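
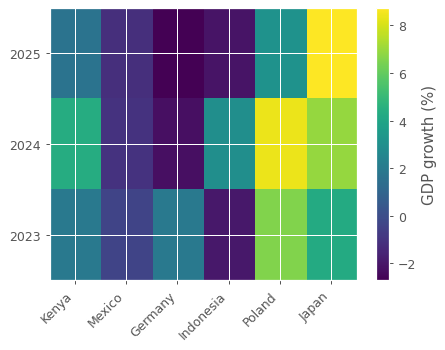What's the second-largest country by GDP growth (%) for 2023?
Top 3 for 2023: Poland ≈ 7, Japan ≈ 4, Germany ≈ 2.

Japan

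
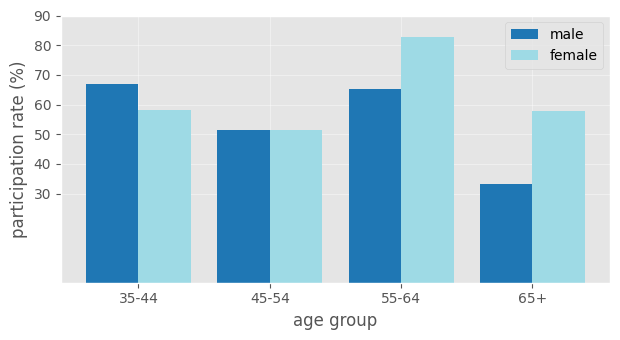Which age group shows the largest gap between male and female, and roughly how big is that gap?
65+, ≈ 30 %

65+: male ≈ 30, female ≈ 60 → gap ≈ 30. Next-largest (55-64) is only ≈ 10.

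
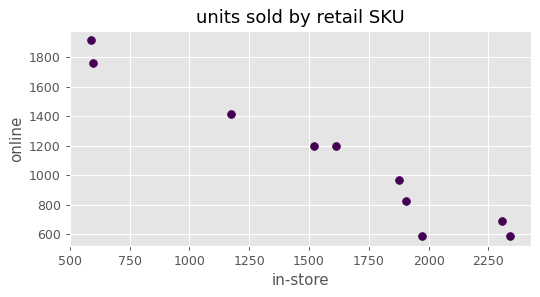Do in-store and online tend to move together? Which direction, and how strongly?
Points are negatively correlated; strong (|r| ≈ 1.0).

negative, strong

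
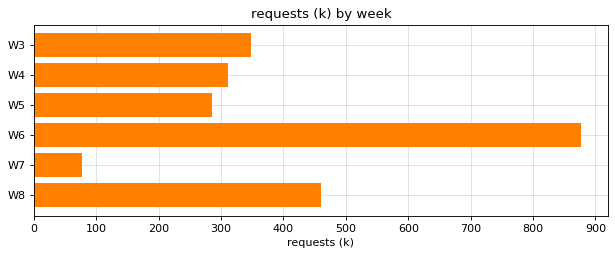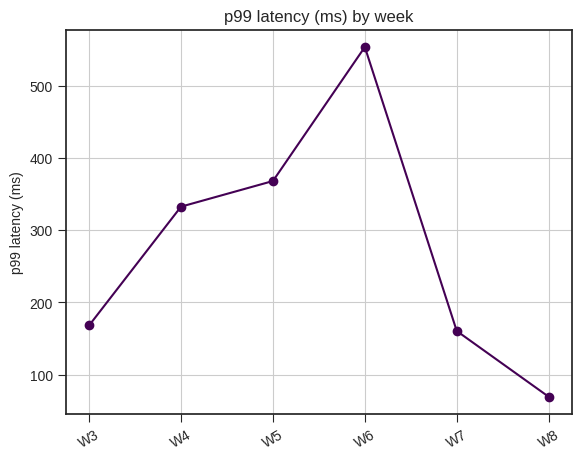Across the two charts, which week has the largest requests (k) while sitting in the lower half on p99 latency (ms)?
W8

Chart 2 median p99 latency (ms) ≈ 300; below-median weeks: W3, W7, W8. Among those, W8 has the highest requests (k) (≈ 500).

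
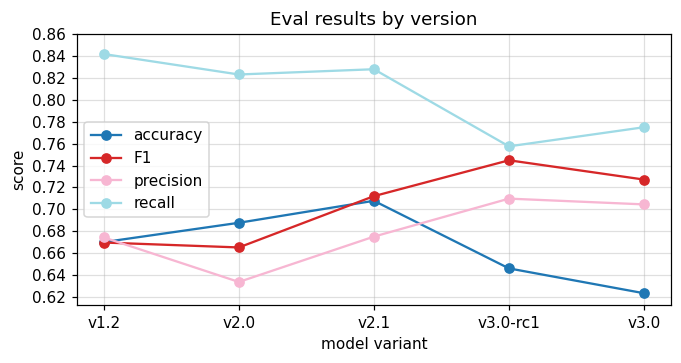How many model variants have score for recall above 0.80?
Above 0.80: v1.2, v2.0, v2.1.

3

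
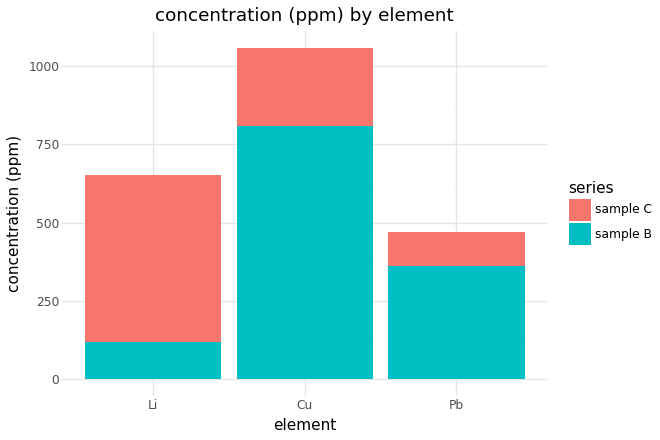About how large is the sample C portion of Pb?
≈ 100

sample C top ≈ 500, bottom ≈ 400; segment ≈ 100.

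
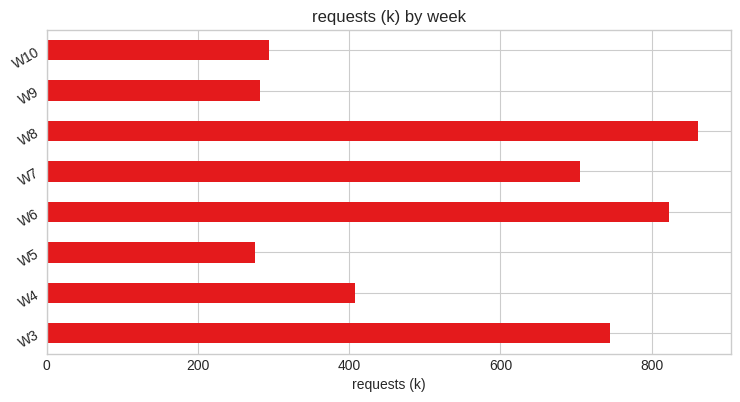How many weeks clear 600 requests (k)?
Above 600: W3, W6, W7, W8.

4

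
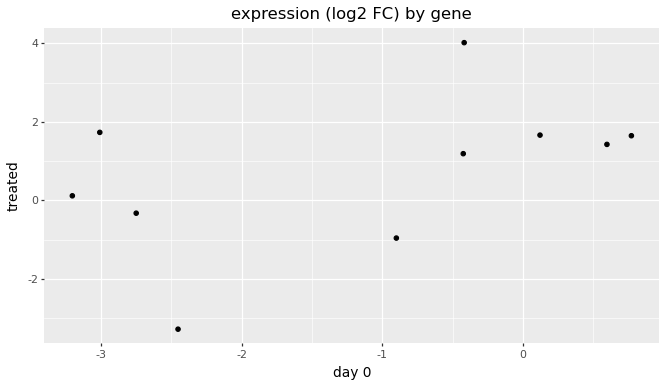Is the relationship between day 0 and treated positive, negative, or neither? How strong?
Points are positively correlated; moderate (|r| ≈ 0.5).

positive, moderate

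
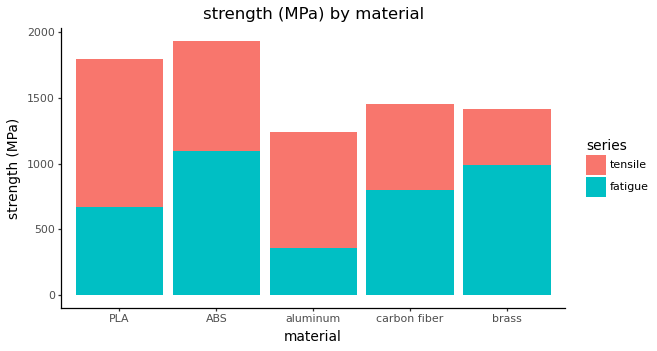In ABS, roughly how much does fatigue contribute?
≈ 1000

fatigue top ≈ 1000, bottom ≈ 0; segment ≈ 1000.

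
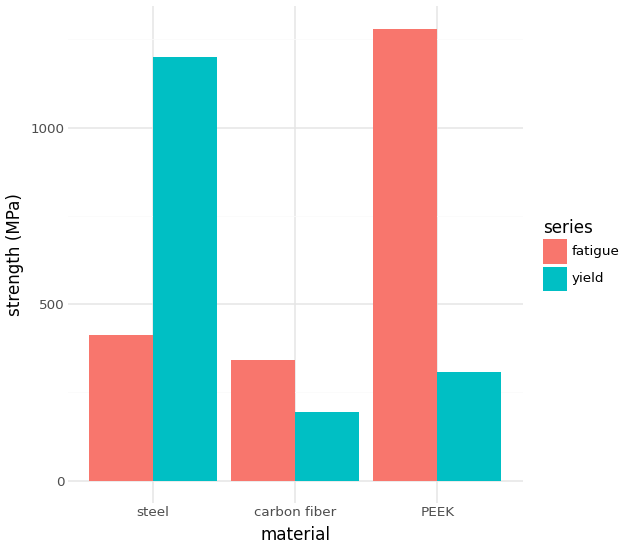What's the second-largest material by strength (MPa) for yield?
Top 3 for yield: steel ≈ 1200, PEEK ≈ 400, carbon fiber ≈ 200.

PEEK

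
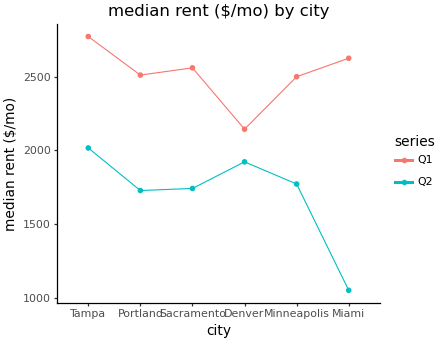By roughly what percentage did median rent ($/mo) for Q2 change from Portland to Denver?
≈ +11.1%

Portland ≈ 1800, Denver ≈ 2000; (2000 − 1800) / 1800 ≈ +11.1%.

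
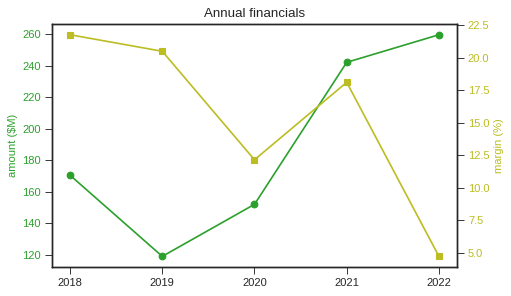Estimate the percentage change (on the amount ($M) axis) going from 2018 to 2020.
2018 ≈ 180, 2020 ≈ 160; (160 − 180) / 180 ≈ -11.1%.

≈ -11.1%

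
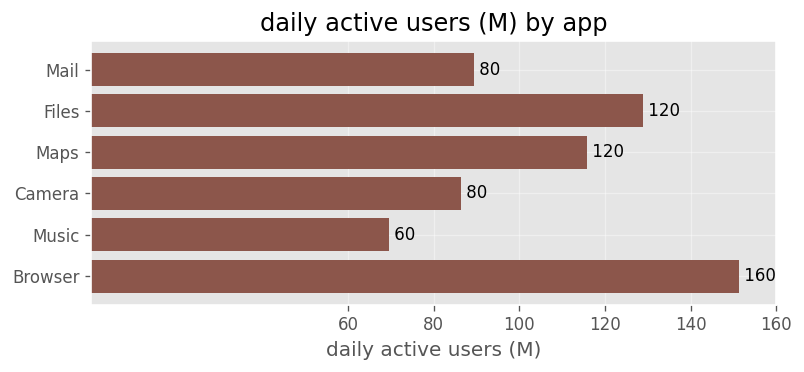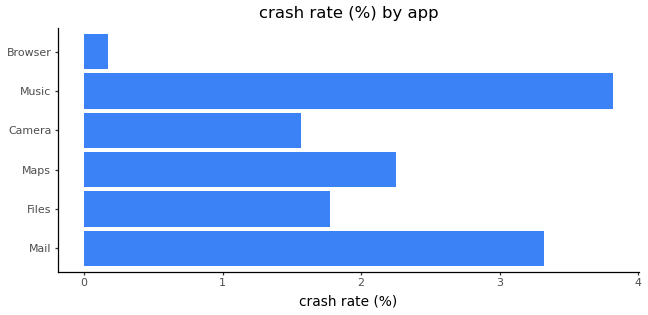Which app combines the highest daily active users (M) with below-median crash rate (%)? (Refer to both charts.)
Chart 2 median crash rate (%) ≈ 2; below-median apps: Files, Camera, Browser. Among those, Browser has the highest daily active users (M) (≈ 160).

Browser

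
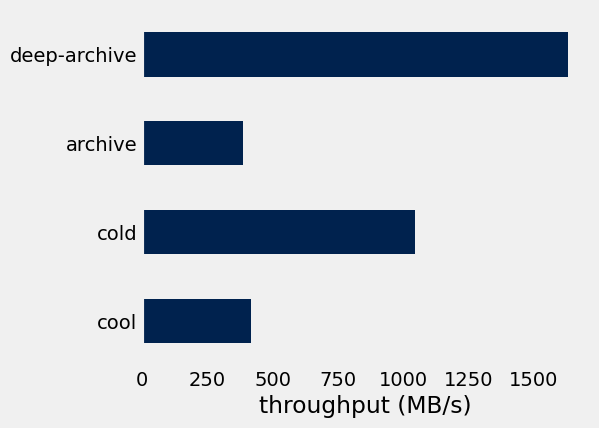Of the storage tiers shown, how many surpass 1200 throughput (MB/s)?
1

Above 1200: deep-archive.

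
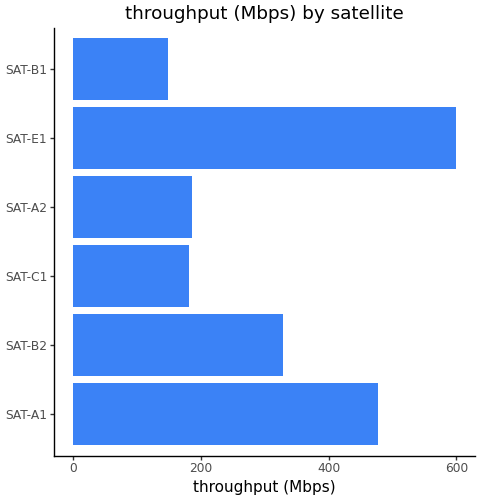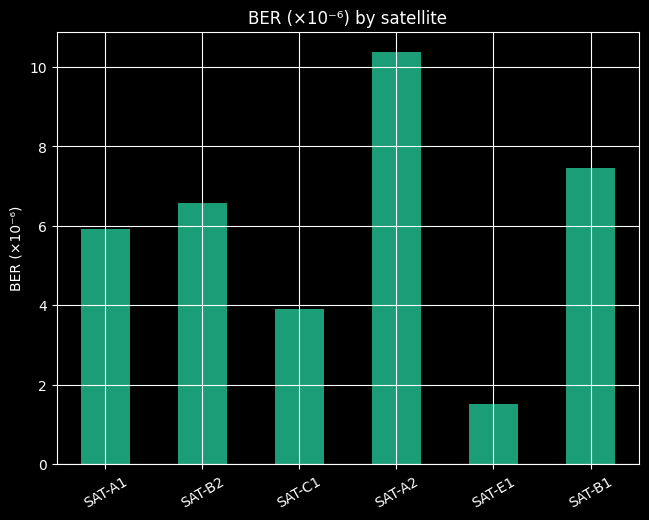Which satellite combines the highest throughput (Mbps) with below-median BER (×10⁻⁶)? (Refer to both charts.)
SAT-E1

Chart 2 median BER (×10⁻⁶) ≈ 6; below-median satellites: SAT-A1, SAT-C1, SAT-E1. Among those, SAT-E1 has the highest throughput (Mbps) (≈ 600).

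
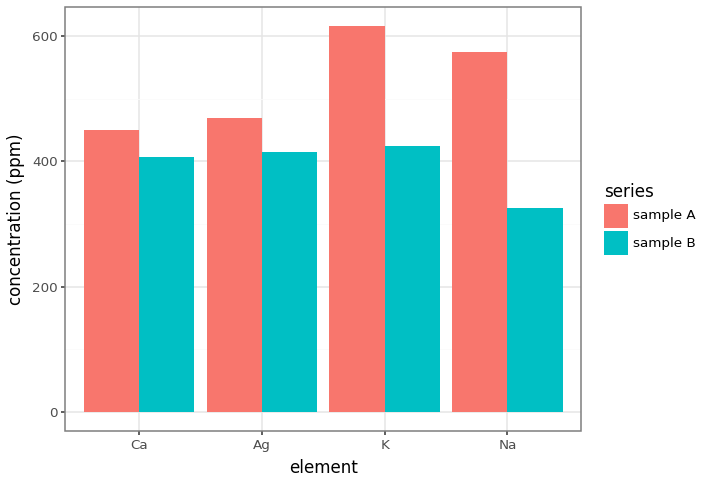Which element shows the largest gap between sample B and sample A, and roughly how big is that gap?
Na: sample B ≈ 300, sample A ≈ 600 → gap ≈ 300. Next-largest (K) is only ≈ 200.

Na, ≈ 300 ppm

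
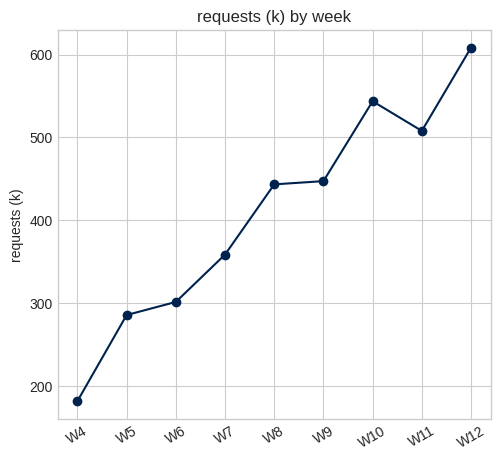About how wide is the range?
≈ 400

Max W12 ≈ 600, min W4 ≈ 200; range ≈ 400.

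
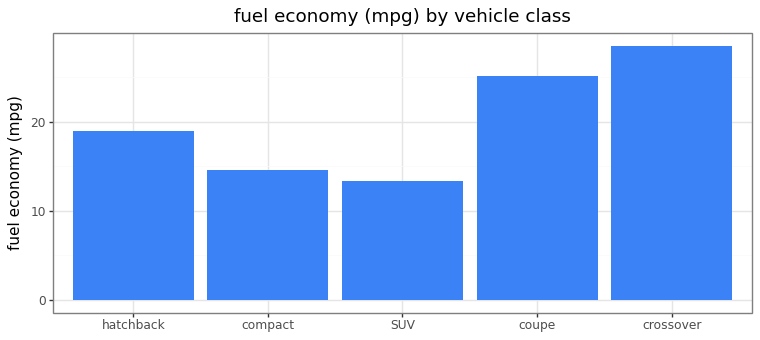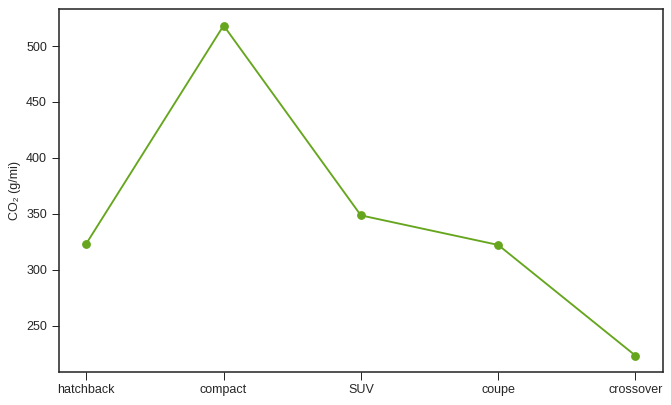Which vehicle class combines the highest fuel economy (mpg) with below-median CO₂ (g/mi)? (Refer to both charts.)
Chart 2 median CO₂ (g/mi) ≈ 300; below-median vehicle classes: coupe, crossover. Among those, crossover has the highest fuel economy (mpg) (≈ 30).

crossover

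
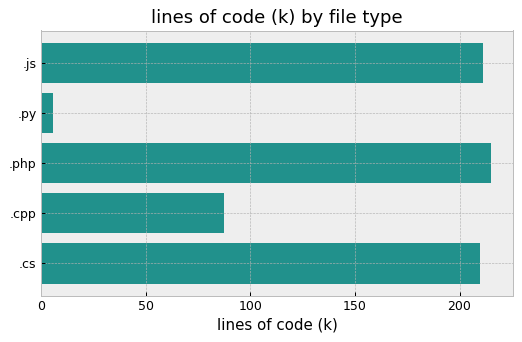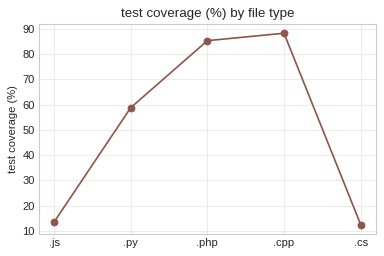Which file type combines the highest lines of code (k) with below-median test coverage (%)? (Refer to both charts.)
Chart 2 median test coverage (%) ≈ 60; below-median file types: .js, .cs. Among those, .js has the highest lines of code (k) (≈ 220).

.js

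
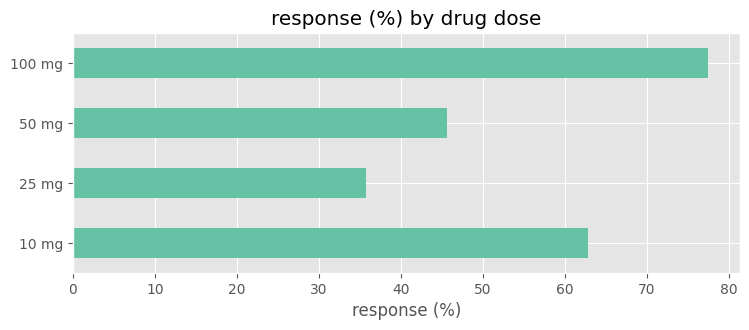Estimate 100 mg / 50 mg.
100 mg ≈ 80, 50 mg ≈ 50; 80/50 ≈ 1.6.

≈ 1.6×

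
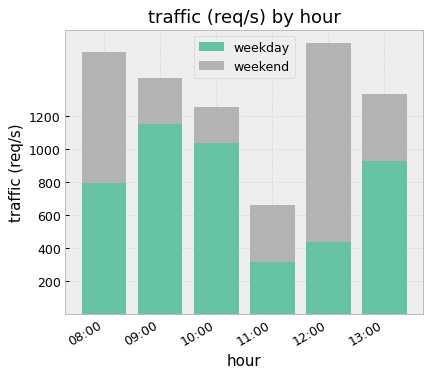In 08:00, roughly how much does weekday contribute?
weekday top ≈ 800, bottom ≈ 0; segment ≈ 800.

≈ 800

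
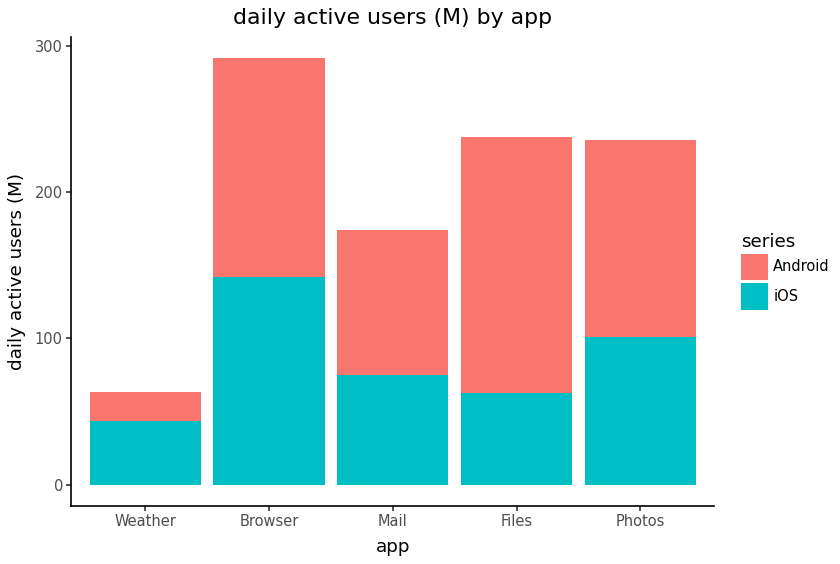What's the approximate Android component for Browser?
≈ 150

Android top ≈ 300, bottom ≈ 150; segment ≈ 150.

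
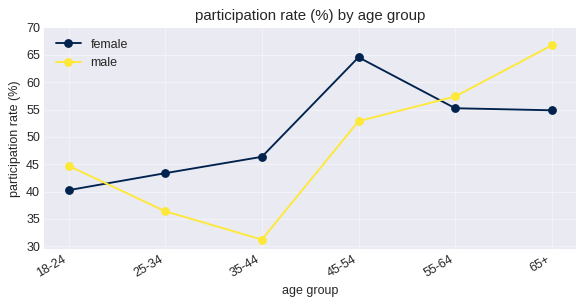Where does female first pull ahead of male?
18-24: female ≈ 40 vs male ≈ 45 (not yet); 25-34: female ≈ 45 vs male ≈ 35 (first crossover).

25-34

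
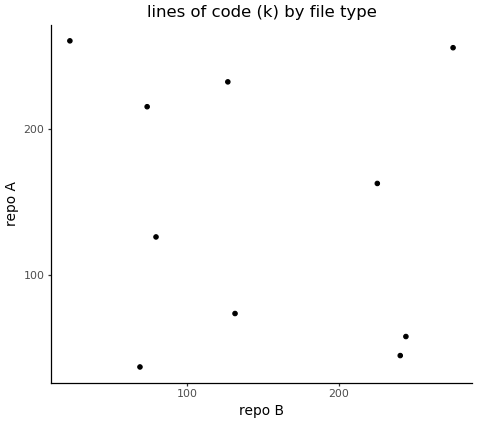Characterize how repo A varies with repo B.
no clear correlation

Points are roughly uncorrelated; weak (|r| ≈ 0.2).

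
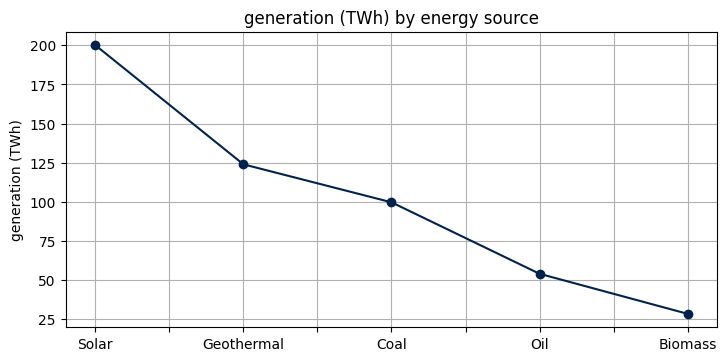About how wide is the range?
≈ 180

Max Solar ≈ 200, min Biomass ≈ 20; range ≈ 180.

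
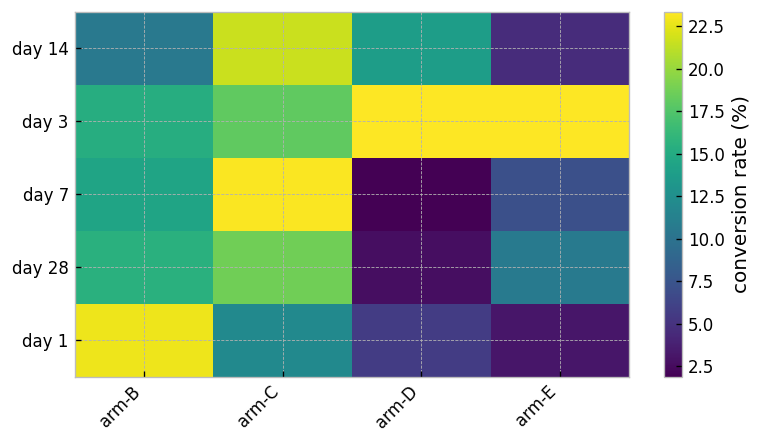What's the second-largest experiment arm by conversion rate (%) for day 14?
arm-D

Top 3 for day 14: arm-C ≈ 22, arm-D ≈ 14, arm-B ≈ 10.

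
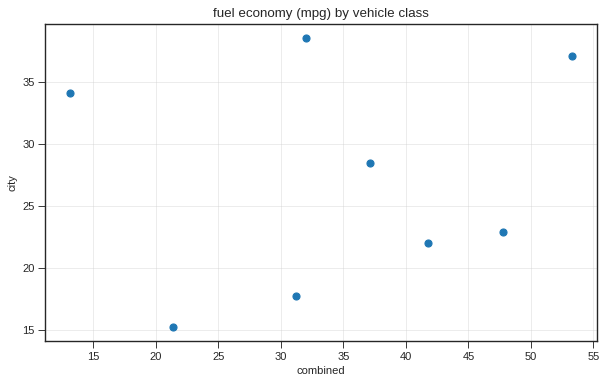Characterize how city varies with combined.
no clear correlation

Points are roughly uncorrelated; weak (|r| ≈ 0.1).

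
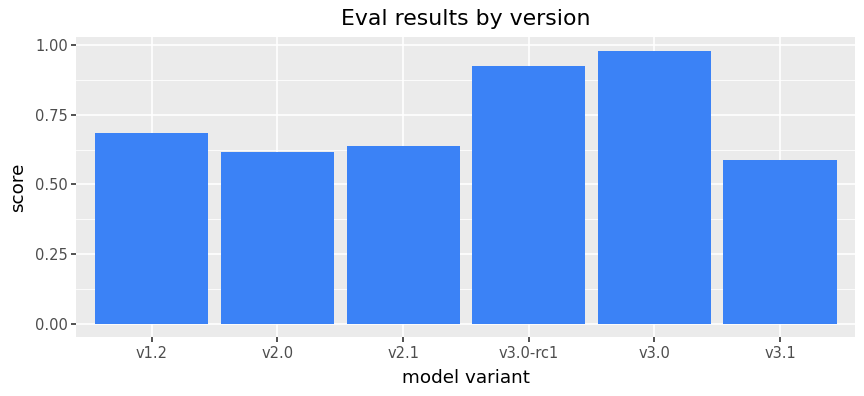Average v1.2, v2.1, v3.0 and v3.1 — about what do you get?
(0.7 + 0.6 + 1.0 + 0.6) / 4 ≈ 0.73.

≈ 0.73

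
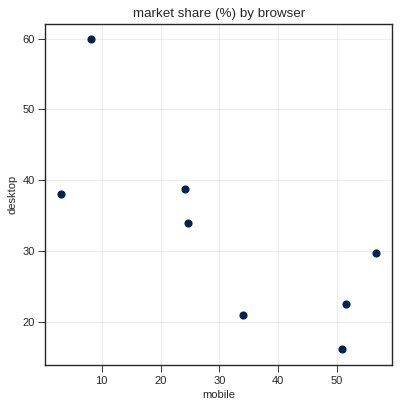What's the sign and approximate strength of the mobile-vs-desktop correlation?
Points are negatively correlated; strong (|r| ≈ 0.8).

negative, strong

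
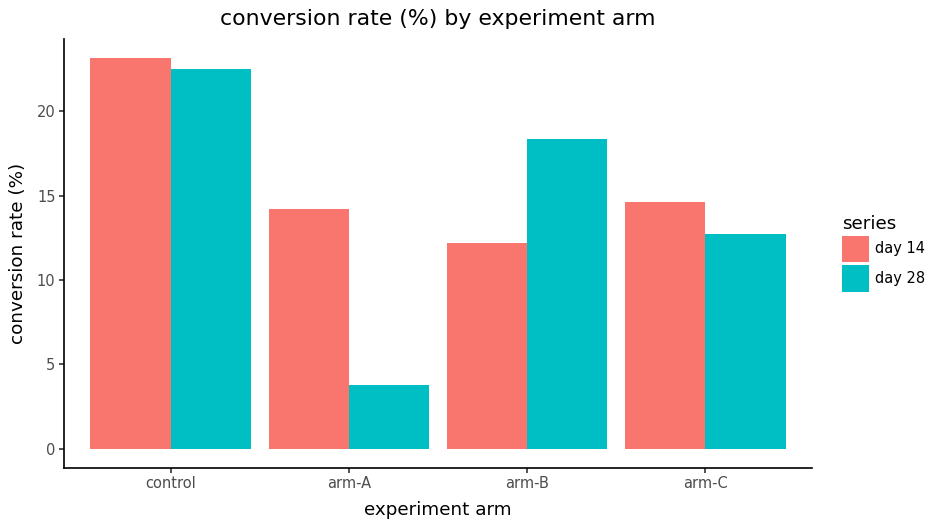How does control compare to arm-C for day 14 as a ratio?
≈ 1.71×

control ≈ 24, arm-C ≈ 14; 24/14 ≈ 1.71.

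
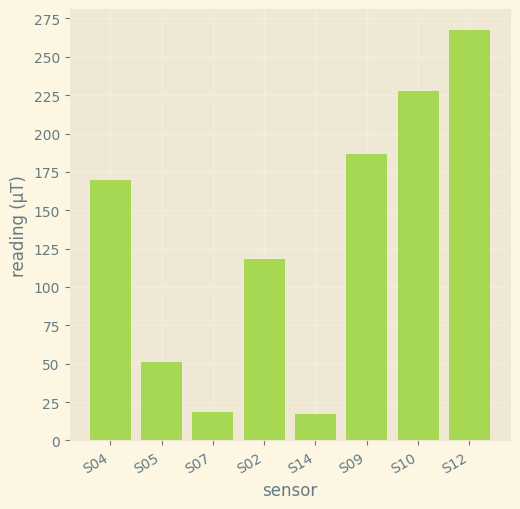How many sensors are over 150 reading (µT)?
4

Above 150: S04, S09, S10, S12.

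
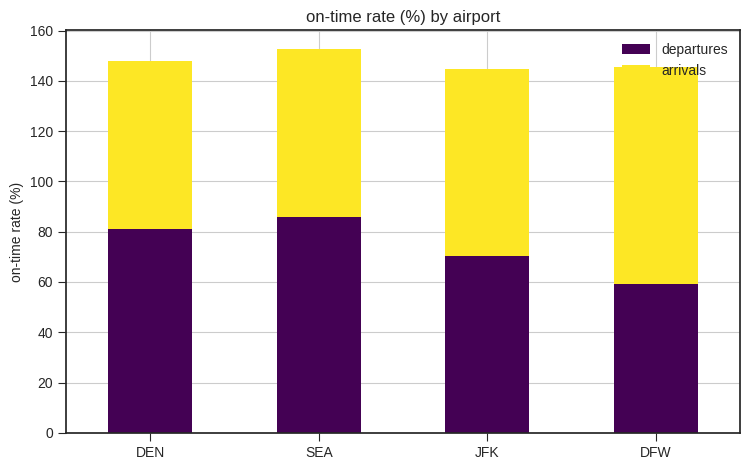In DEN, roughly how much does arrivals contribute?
≈ 60

arrivals top ≈ 140, bottom ≈ 80; segment ≈ 60.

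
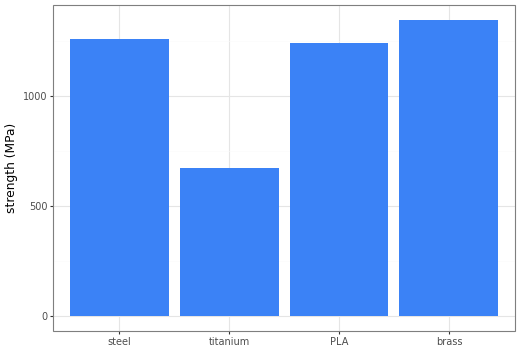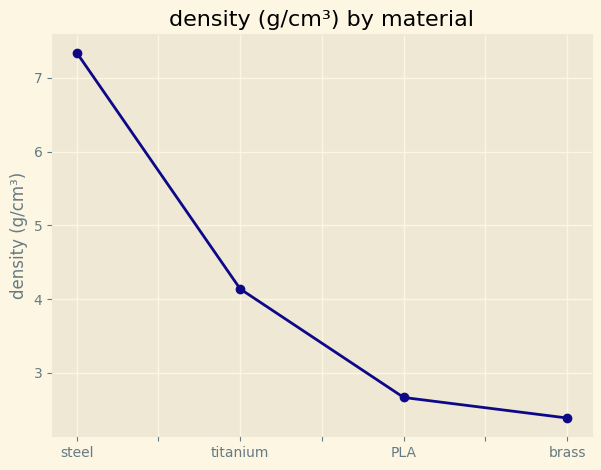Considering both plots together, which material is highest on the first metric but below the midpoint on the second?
brass

Chart 2 median density (g/cm³) ≈ 3; below-median materials: PLA, brass. Among those, brass has the highest strength (MPa) (≈ 1400).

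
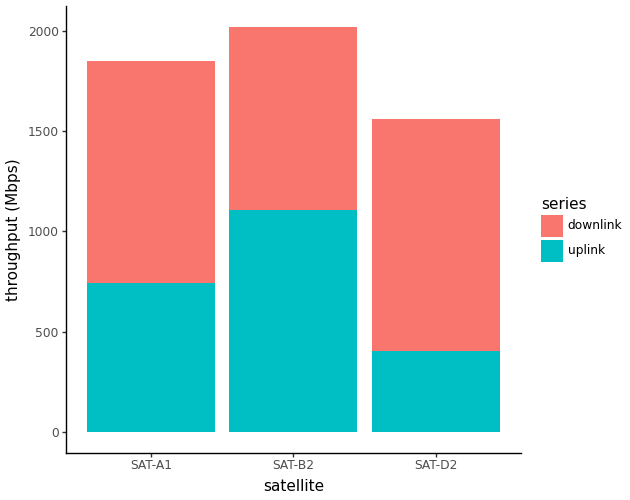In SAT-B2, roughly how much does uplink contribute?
uplink top ≈ 1200, bottom ≈ 0; segment ≈ 1200.

≈ 1200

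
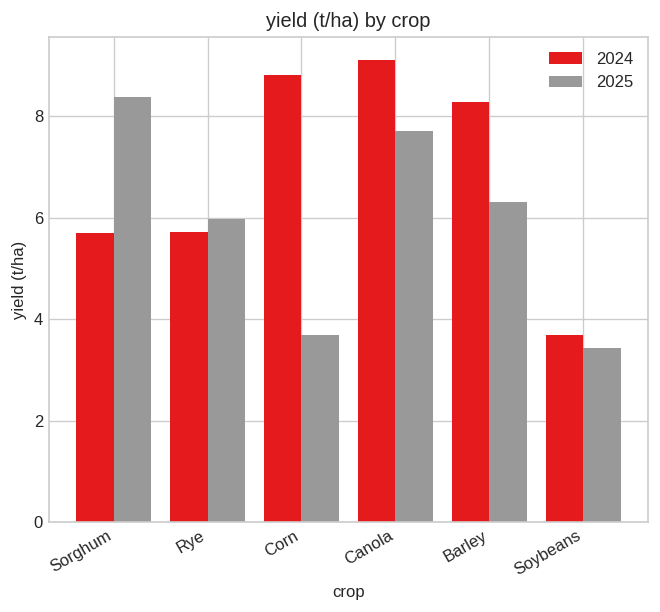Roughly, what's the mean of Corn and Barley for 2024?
≈ 8

(9 + 8) / 2 ≈ 8.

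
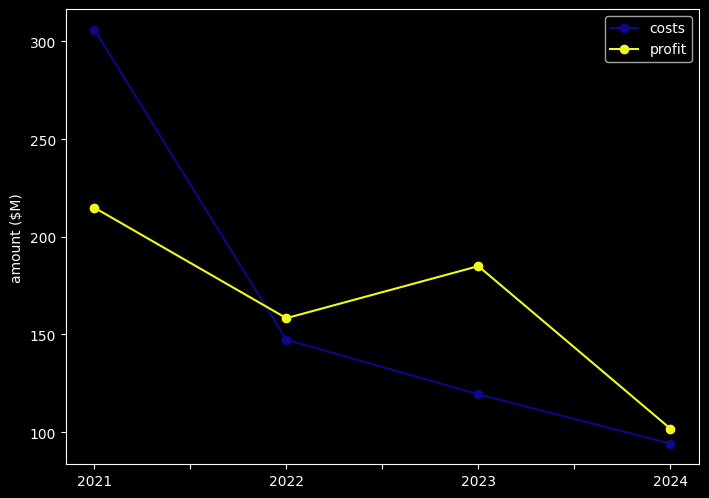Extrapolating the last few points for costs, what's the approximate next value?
≈ 80

Last three: 140, 120, 100 → slope ≈ -20/step → next ≈ 80.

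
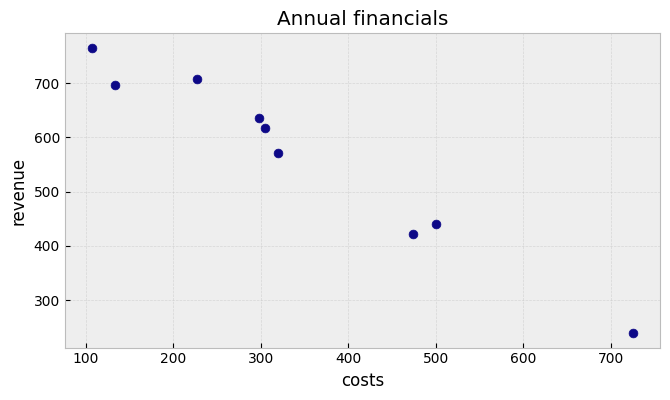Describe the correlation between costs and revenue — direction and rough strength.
negative, strong

Points are negatively correlated; strong (|r| ≈ 1.0).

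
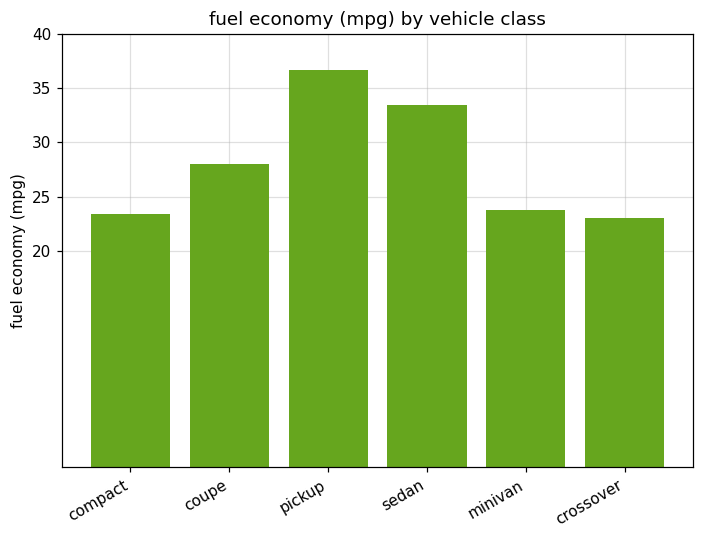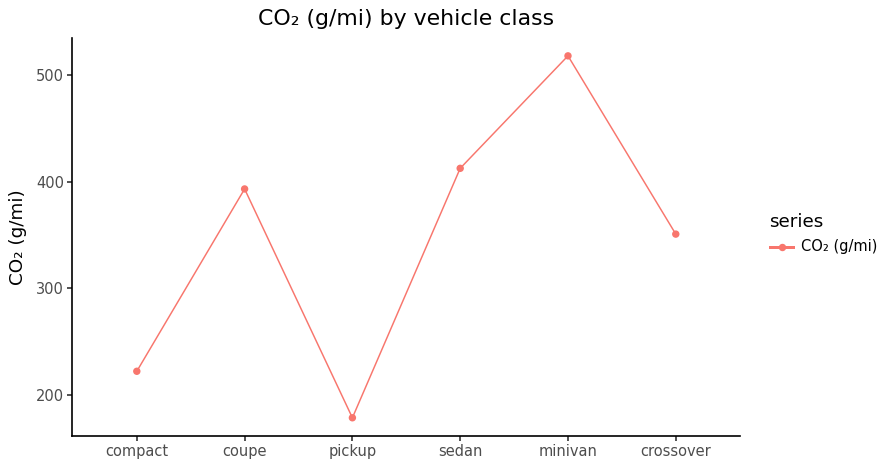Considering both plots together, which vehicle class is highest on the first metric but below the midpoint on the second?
Chart 2 median CO₂ (g/mi) ≈ 350; below-median vehicle classes: compact, pickup, crossover. Among those, pickup has the highest fuel economy (mpg) (≈ 35).

pickup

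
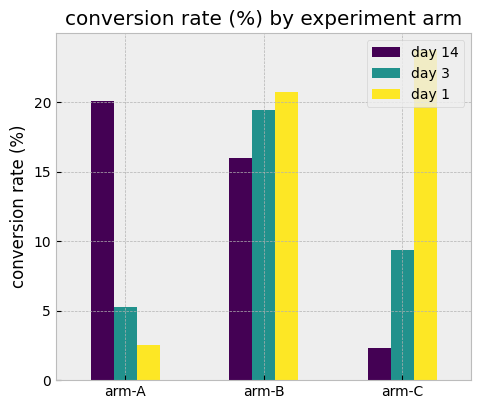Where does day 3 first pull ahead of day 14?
arm-A: day 3 ≈ 6 vs day 14 ≈ 20 (not yet); arm-B: day 3 ≈ 20 vs day 14 ≈ 16 (first crossover).

arm-B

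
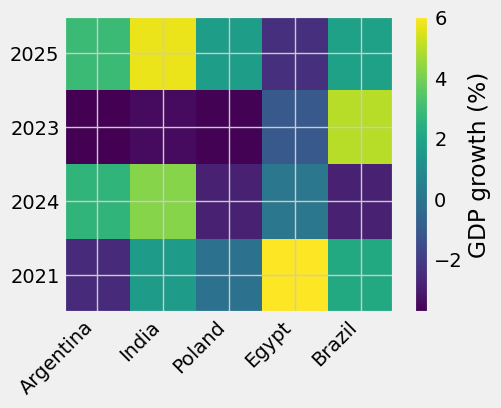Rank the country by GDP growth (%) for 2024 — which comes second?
Top 3 for 2024: India ≈ 4, Argentina ≈ 3, Egypt ≈ 0.

Argentina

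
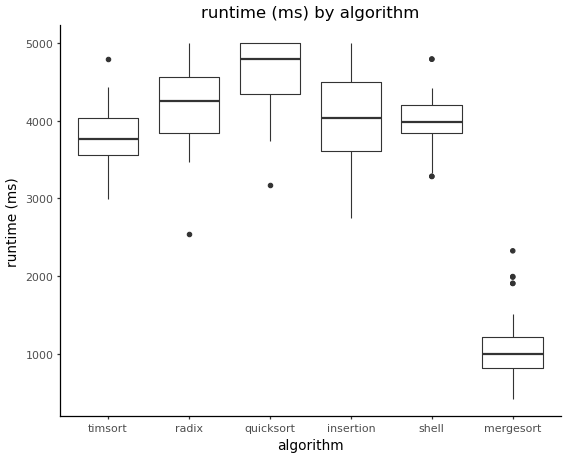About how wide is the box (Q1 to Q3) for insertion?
Q3 ≈ 4500, Q1 ≈ 3500; IQR ≈ 1000.

≈ 1000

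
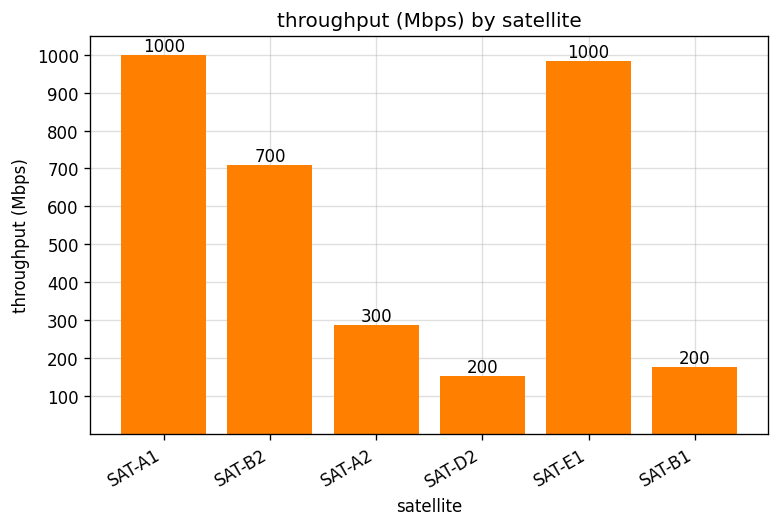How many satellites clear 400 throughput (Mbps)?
3

Above 400: SAT-A1, SAT-B2, SAT-E1.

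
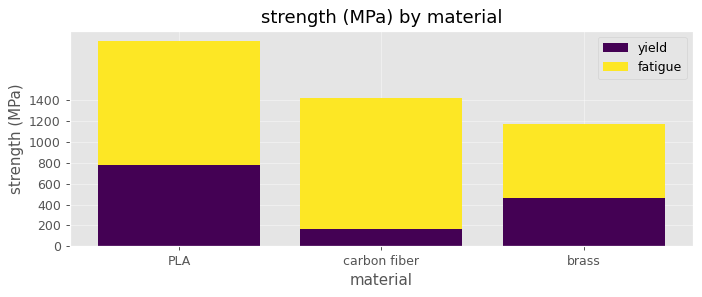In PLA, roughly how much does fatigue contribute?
≈ 1200

fatigue top ≈ 2000, bottom ≈ 800; segment ≈ 1200.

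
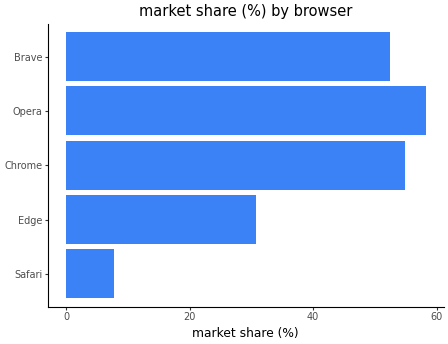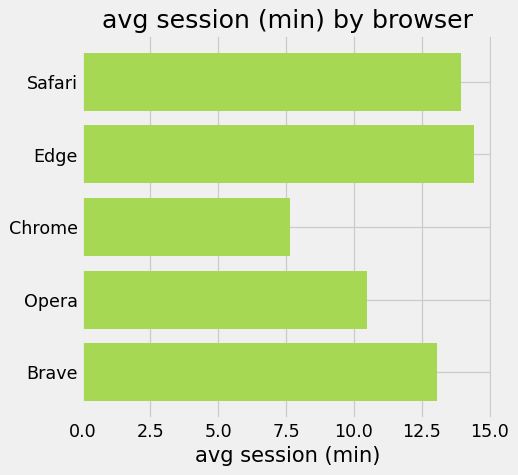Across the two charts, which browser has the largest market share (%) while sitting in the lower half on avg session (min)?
Chart 2 median avg session (min) ≈ 14; below-median browsers: Chrome, Opera. Among those, Opera has the highest market share (%) (≈ 60).

Opera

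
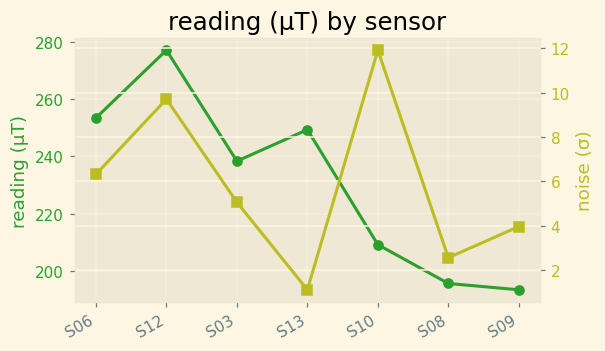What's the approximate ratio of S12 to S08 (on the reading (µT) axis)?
S12 ≈ 280, S08 ≈ 200; 280/200 ≈ 1.4.

≈ 1.4×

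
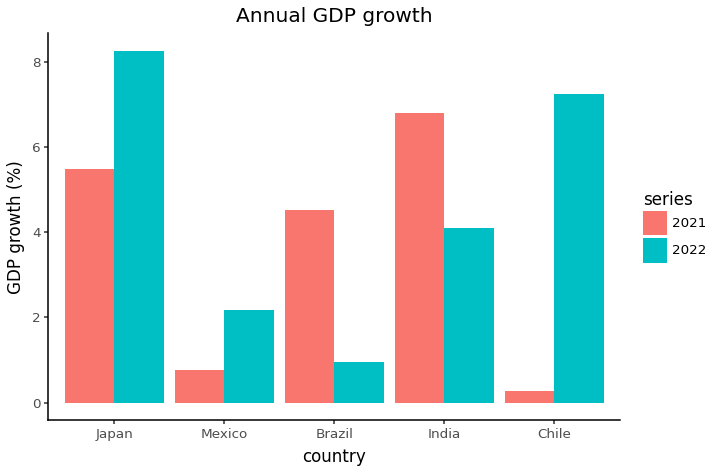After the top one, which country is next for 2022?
Chile

Top 3 for 2022: Japan ≈ 8, Chile ≈ 7, India ≈ 4.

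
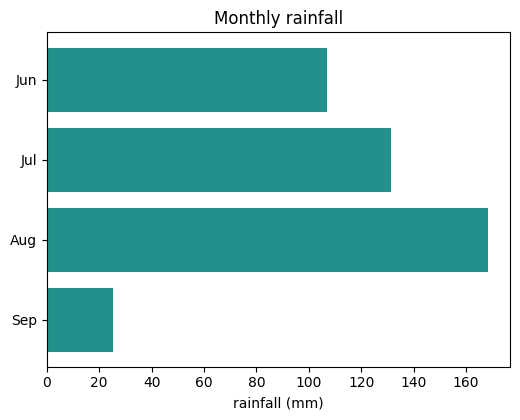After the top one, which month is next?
Jul

Top 3: Aug ≈ 160, Jul ≈ 140, Jun ≈ 100.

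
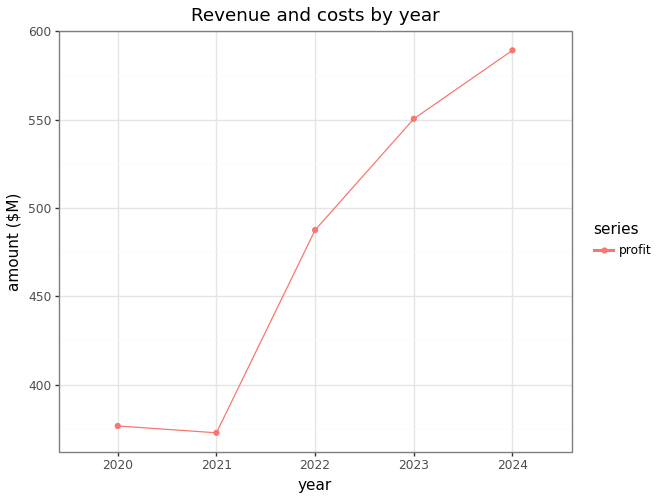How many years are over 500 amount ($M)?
Above 500: 2023, 2024.

2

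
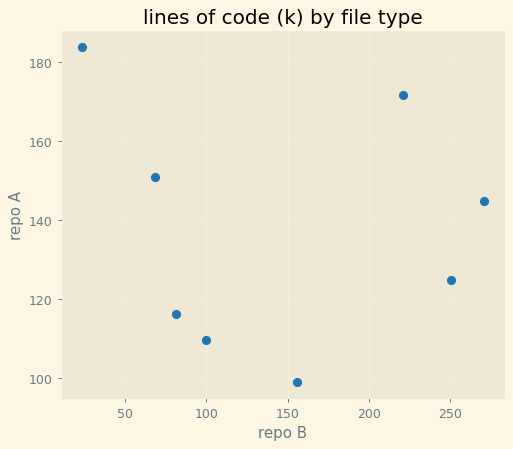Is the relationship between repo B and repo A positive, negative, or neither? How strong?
Points are roughly uncorrelated; weak (|r| ≈ 0.1).

no clear correlation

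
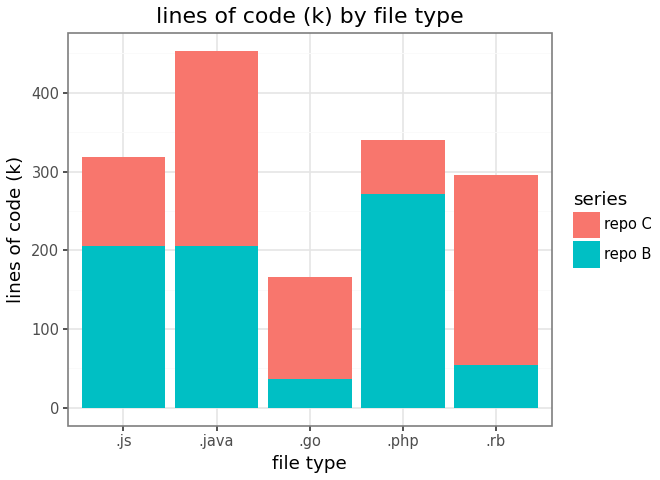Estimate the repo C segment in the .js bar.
≈ 100

repo C top ≈ 300, bottom ≈ 200; segment ≈ 100.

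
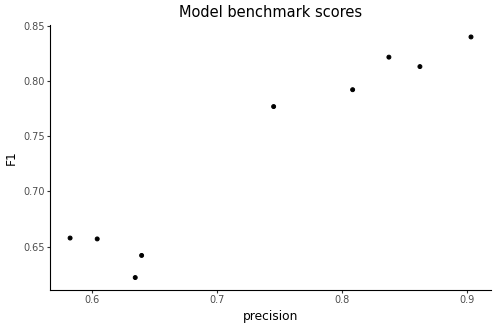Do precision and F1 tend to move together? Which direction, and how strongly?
positive, strong

Points are positively correlated; strong (|r| ≈ 1.0).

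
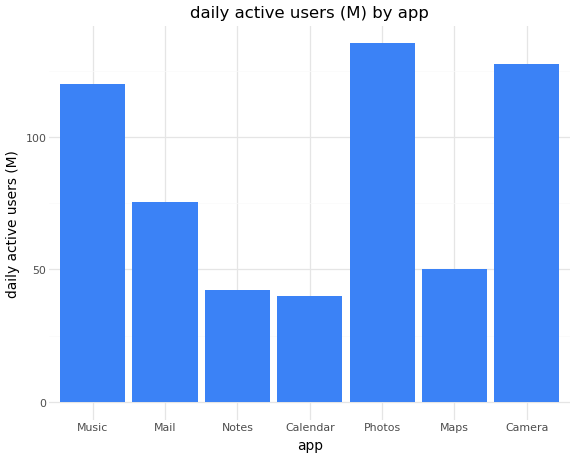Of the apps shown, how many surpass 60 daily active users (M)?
Above 60: Music, Mail, Photos, Camera.

4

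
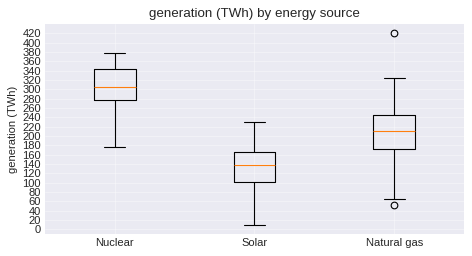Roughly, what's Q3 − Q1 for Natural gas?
≈ 60

Q3 ≈ 240, Q1 ≈ 180; IQR ≈ 60.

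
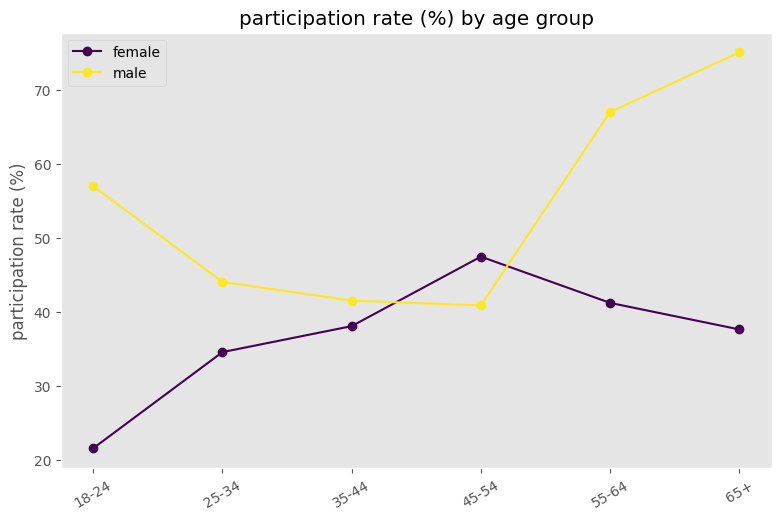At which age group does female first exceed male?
45-54

35-44: female ≈ 40 vs male ≈ 40 (not yet); 45-54: female ≈ 45 vs male ≈ 40 (first crossover).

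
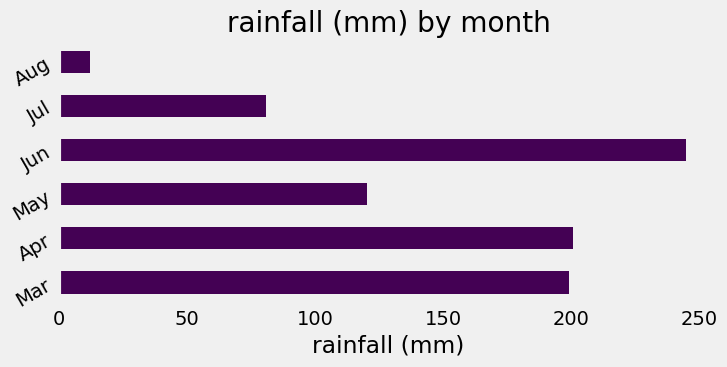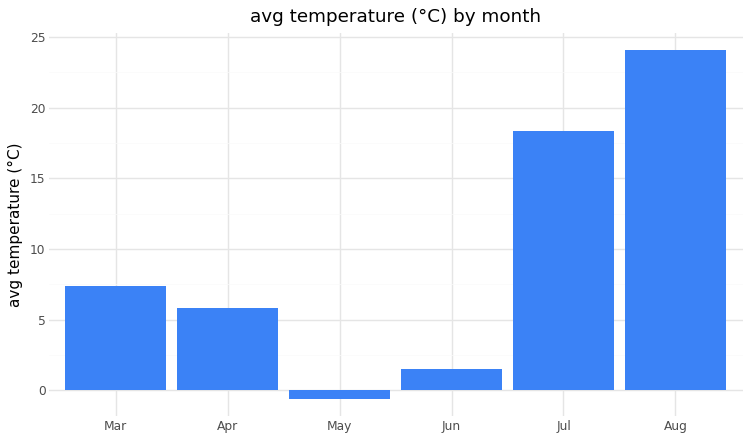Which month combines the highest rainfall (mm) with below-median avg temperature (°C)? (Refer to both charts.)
Chart 2 median avg temperature (°C) ≈ 5; below-median months: Apr, May, Jun. Among those, Jun has the highest rainfall (mm) (≈ 250).

Jun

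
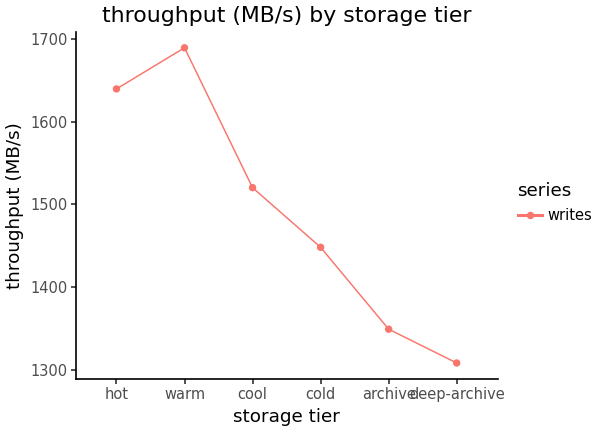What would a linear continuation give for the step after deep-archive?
Last three: 1450, 1350, 1300 → slope ≈ -75/step → next ≈ 1225.

≈ 1225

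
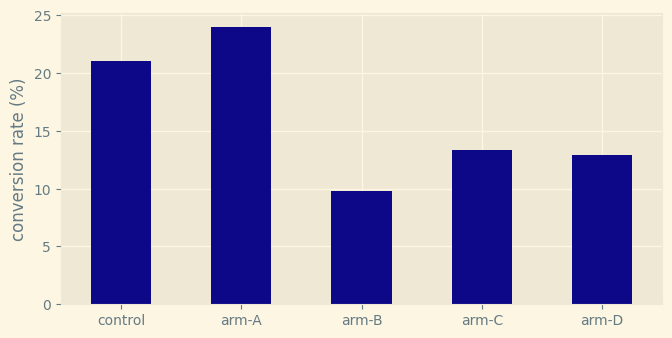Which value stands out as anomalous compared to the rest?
arm-A

arm-A ≈ 24; the rest sit between ≈ 10 and ≈ 22.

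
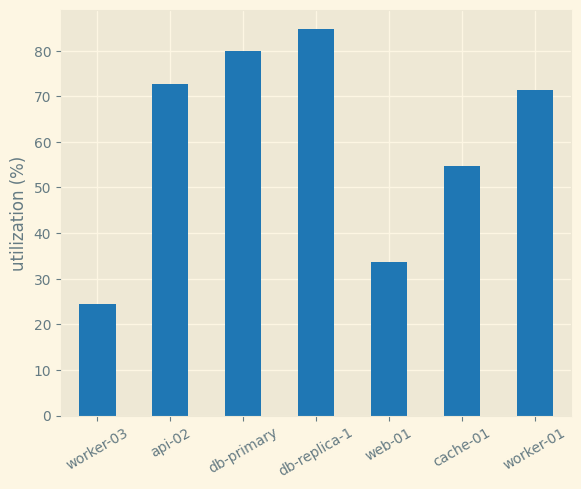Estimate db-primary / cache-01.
db-primary ≈ 80, cache-01 ≈ 50; 80/50 ≈ 1.6.

≈ 1.6×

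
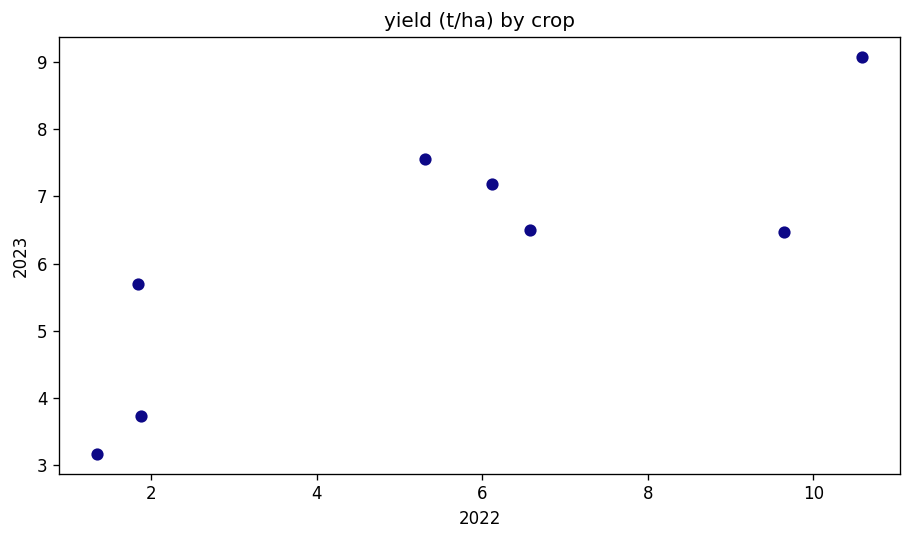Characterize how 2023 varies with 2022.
positive, strong

Points are positively correlated; strong (|r| ≈ 0.8).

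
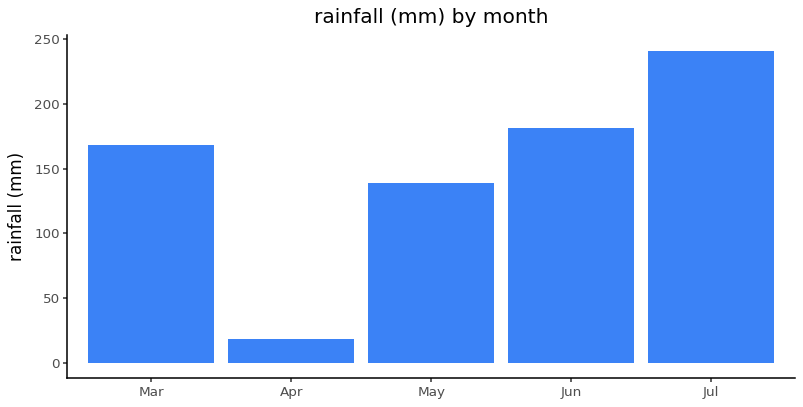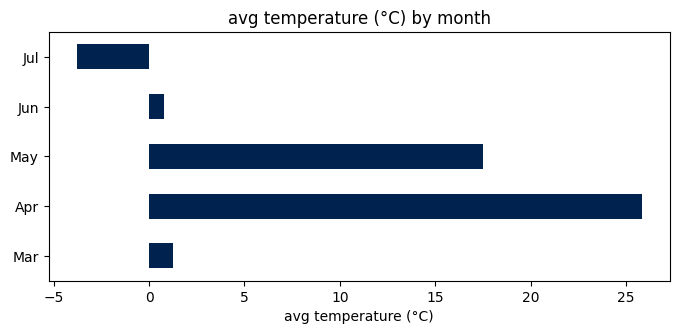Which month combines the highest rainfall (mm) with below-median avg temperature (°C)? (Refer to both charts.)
Jul

Chart 2 median avg temperature (°C) ≈ 0; below-median months: Jun, Jul. Among those, Jul has the highest rainfall (mm) (≈ 250).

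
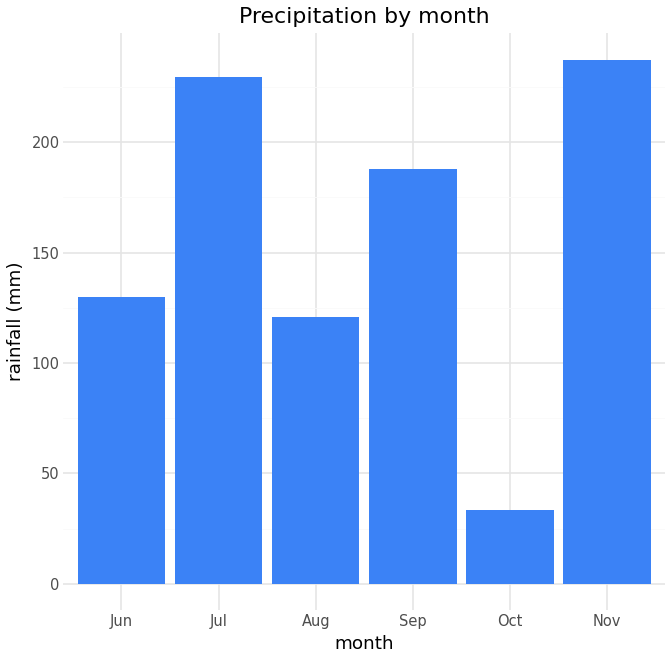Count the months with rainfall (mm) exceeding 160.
Above 160: Jul, Sep, Nov.

3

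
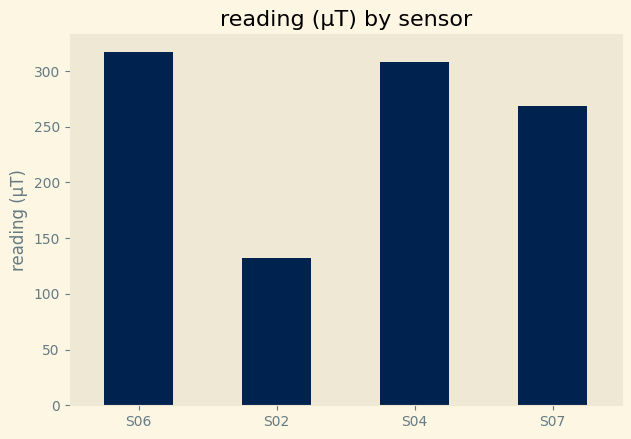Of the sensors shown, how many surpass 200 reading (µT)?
Above 200: S06, S04, S07.

3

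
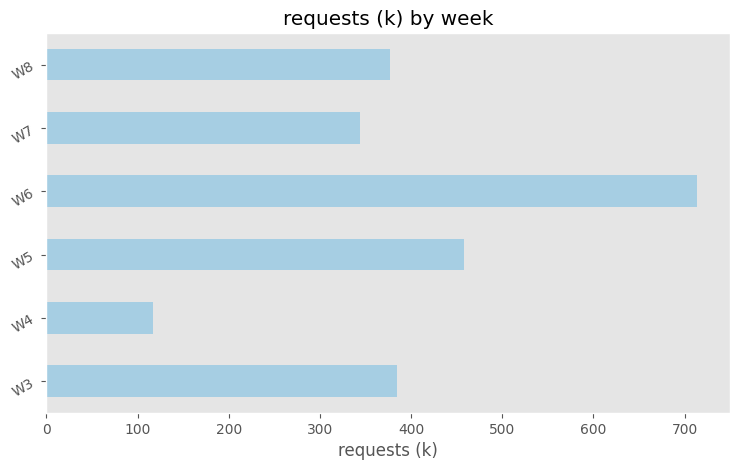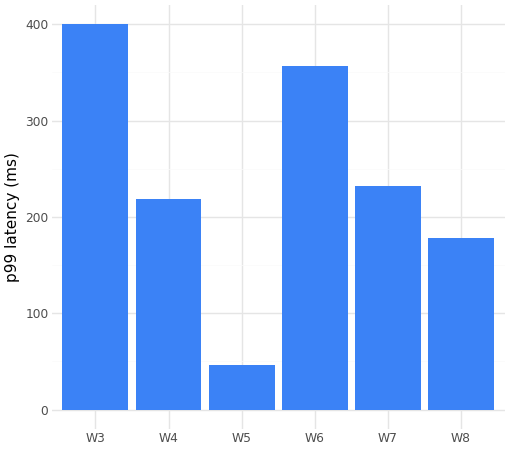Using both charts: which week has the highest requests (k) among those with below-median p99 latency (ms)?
Chart 2 median p99 latency (ms) ≈ 250; below-median weeks: W4, W5, W8. Among those, W5 has the highest requests (k) (≈ 500).

W5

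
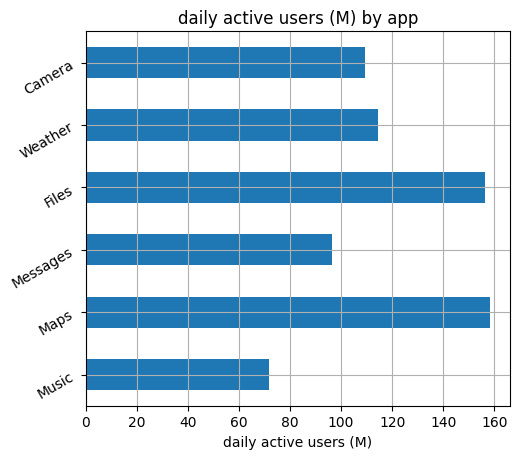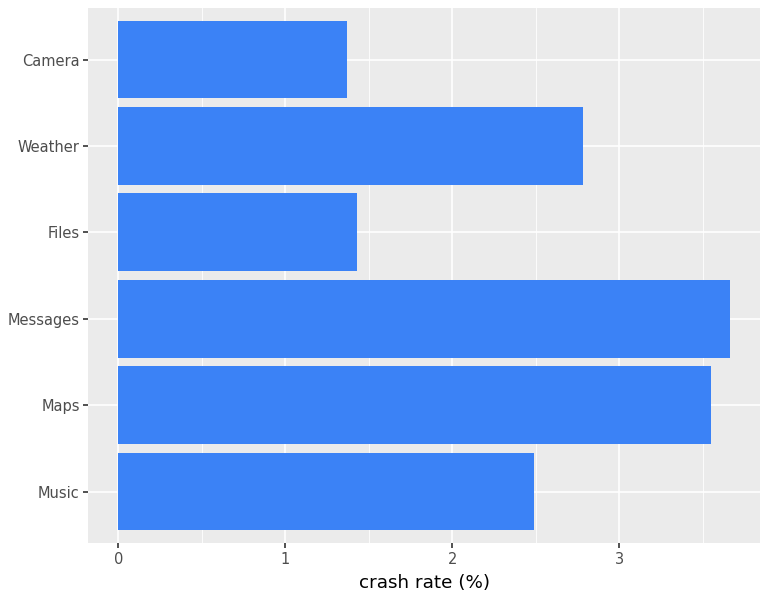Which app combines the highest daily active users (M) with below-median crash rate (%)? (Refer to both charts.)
Chart 2 median crash rate (%) ≈ 2.5; below-median apps: Music, Files, Camera. Among those, Files has the highest daily active users (M) (≈ 160).

Files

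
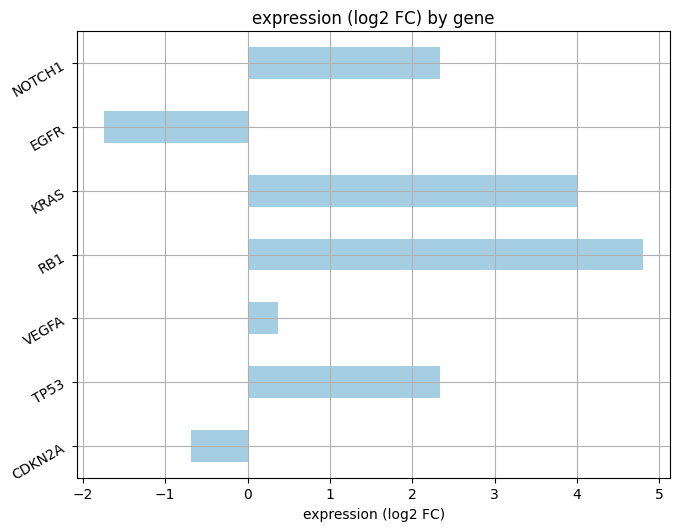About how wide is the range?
≈ 7

Max RB1 ≈ 5, min EGFR ≈ -2; range ≈ 7.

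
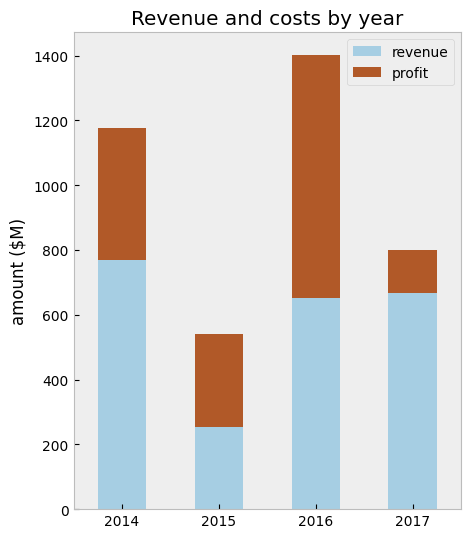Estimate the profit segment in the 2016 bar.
profit top ≈ 1400, bottom ≈ 600; segment ≈ 800.

≈ 800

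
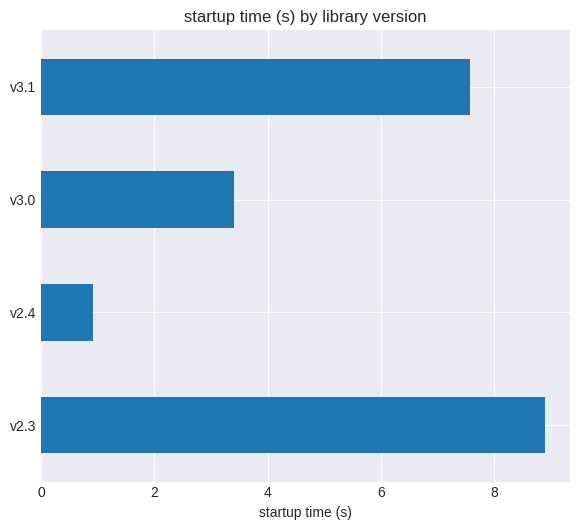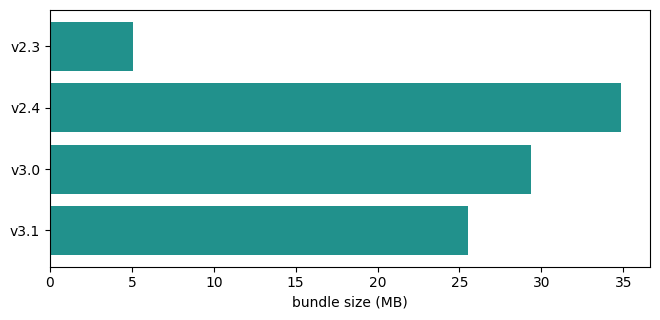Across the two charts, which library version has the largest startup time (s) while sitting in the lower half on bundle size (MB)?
v2.3

Chart 2 median bundle size (MB) ≈ 25; below-median library versions: v2.3, v3.1. Among those, v2.3 has the highest startup time (s) (≈ 9).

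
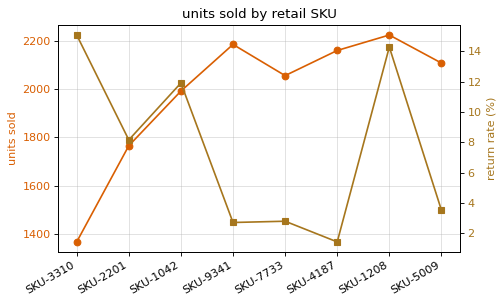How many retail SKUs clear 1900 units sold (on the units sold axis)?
Above 1900: SKU-1042, SKU-9341, SKU-7733, SKU-4187, SKU-1208, SKU-5009.

6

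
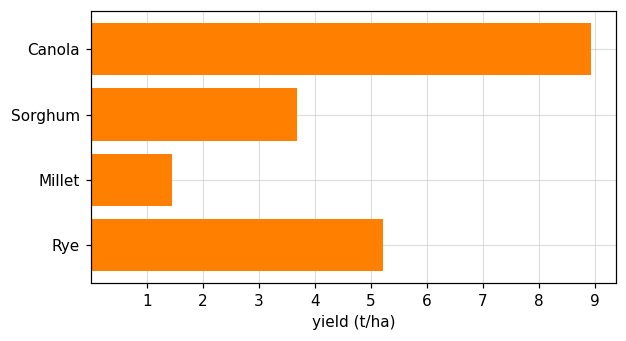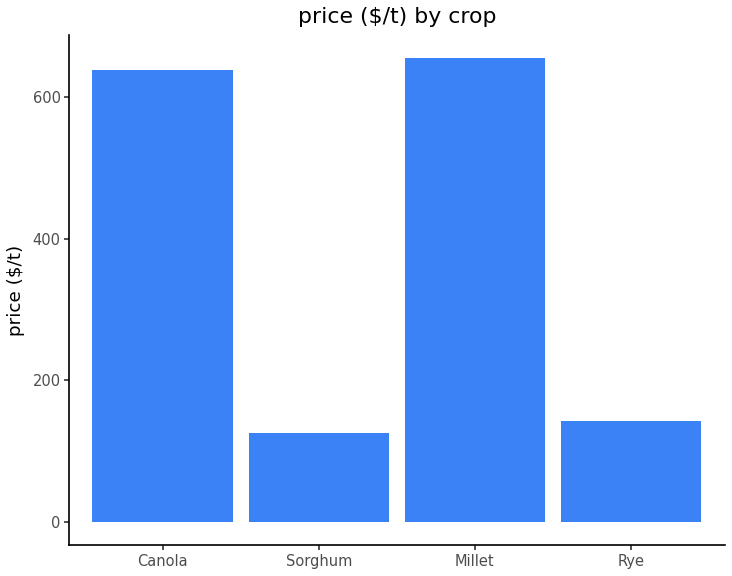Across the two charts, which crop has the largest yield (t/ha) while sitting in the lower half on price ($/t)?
Chart 2 median price ($/t) ≈ 400; below-median crops: Sorghum, Rye. Among those, Rye has the highest yield (t/ha) (≈ 5).

Rye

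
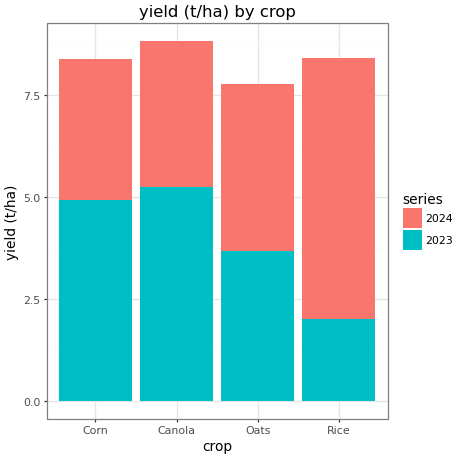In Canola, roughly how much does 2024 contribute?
≈ 4

2024 top ≈ 9, bottom ≈ 5; segment ≈ 4.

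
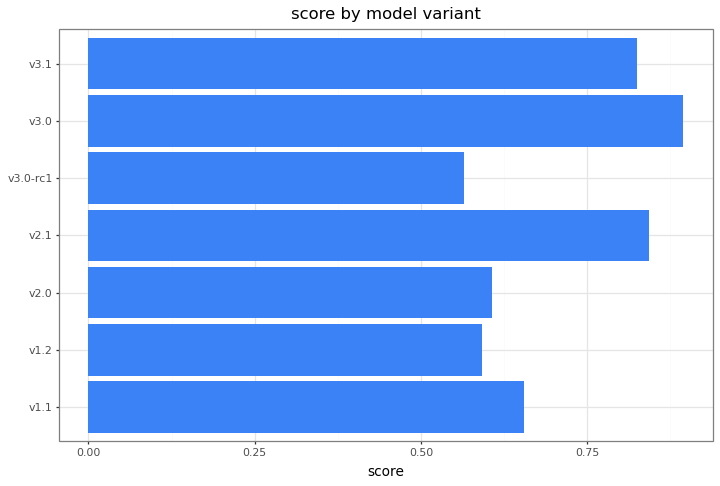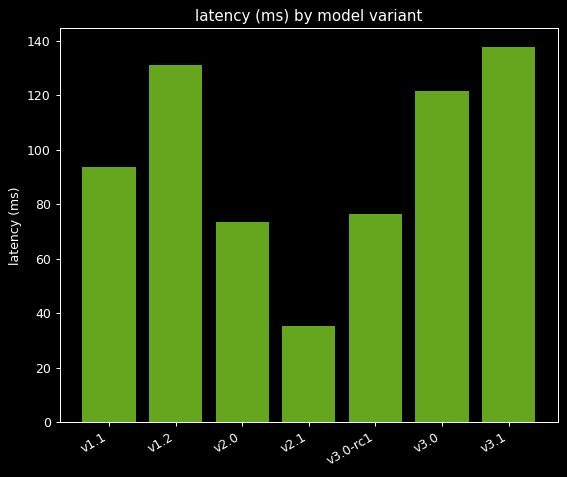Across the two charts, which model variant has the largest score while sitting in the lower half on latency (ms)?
Chart 2 median latency (ms) ≈ 100; below-median model variants: v2.0, v2.1, v3.0-rc1. Among those, v2.1 has the highest score (≈ 0.8).

v2.1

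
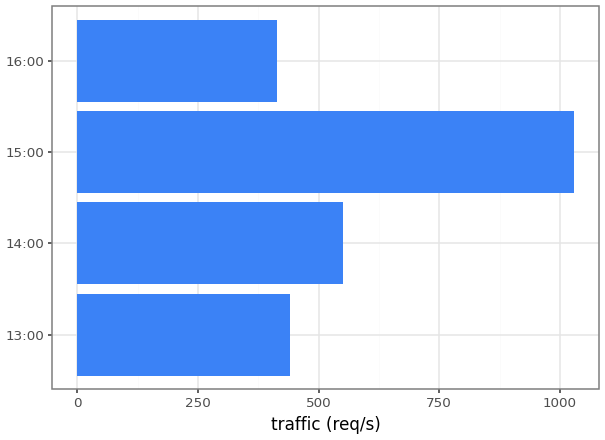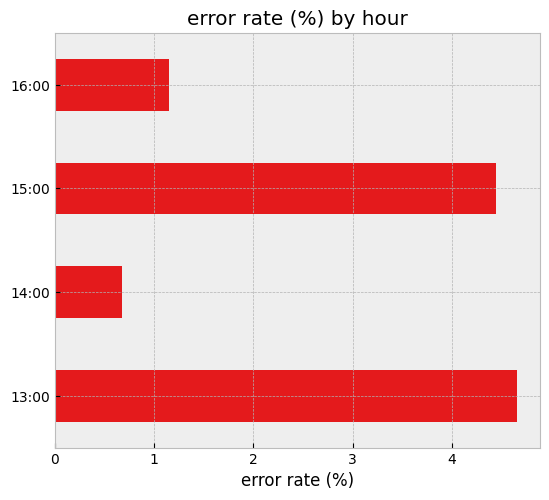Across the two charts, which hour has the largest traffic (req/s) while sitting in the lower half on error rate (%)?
14:00

Chart 2 median error rate (%) ≈ 3; below-median hours: 14:00, 16:00. Among those, 14:00 has the highest traffic (req/s) (≈ 600).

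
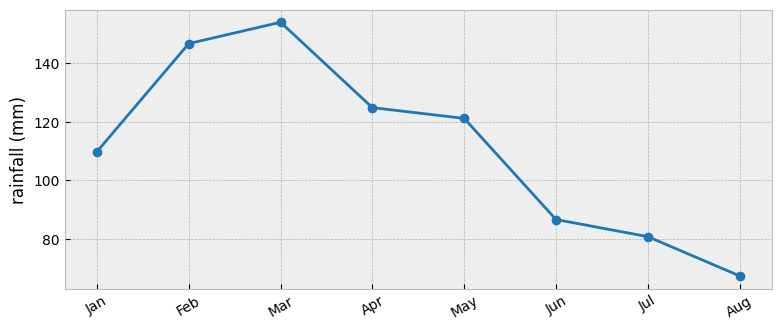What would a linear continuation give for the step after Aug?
Last three: 90, 80, 70 → slope ≈ -10/step → next ≈ 60.

≈ 60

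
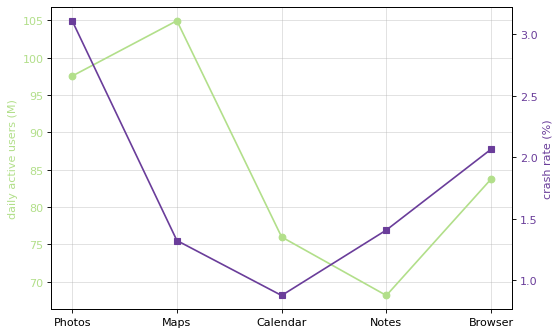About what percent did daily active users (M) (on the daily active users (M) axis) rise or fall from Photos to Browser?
≈ -15%

Photos ≈ 100, Browser ≈ 85; (85 − 100) / 100 ≈ -15%.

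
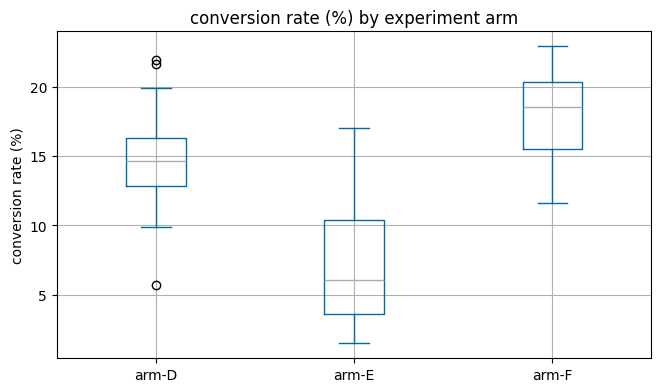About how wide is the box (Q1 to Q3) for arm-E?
Q3 ≈ 10, Q1 ≈ 4; IQR ≈ 6.

≈ 6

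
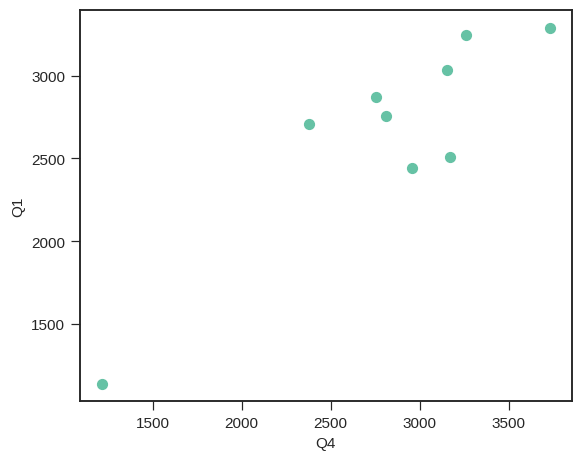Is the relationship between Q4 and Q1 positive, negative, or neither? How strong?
positive, strong

Points are positively correlated; strong (|r| ≈ 0.9).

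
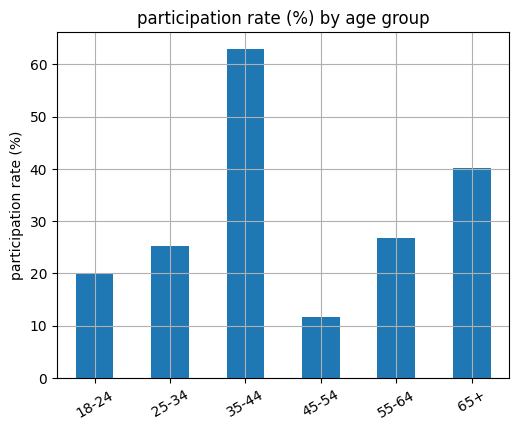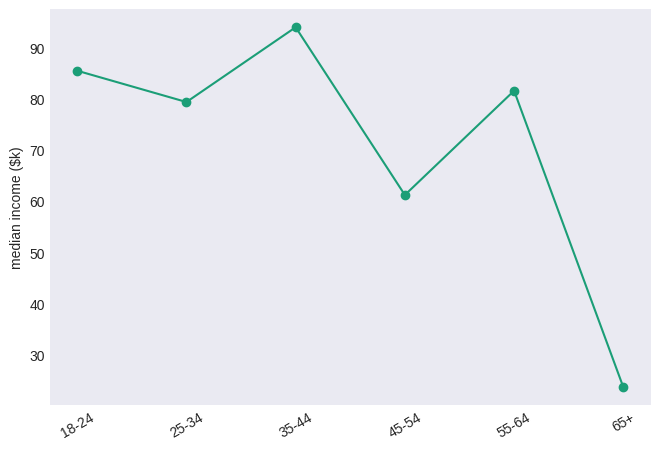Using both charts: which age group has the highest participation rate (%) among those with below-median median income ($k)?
Chart 2 median median income ($k) ≈ 80; below-median age groups: 25-34, 45-54, 65+. Among those, 65+ has the highest participation rate (%) (≈ 40).

65+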